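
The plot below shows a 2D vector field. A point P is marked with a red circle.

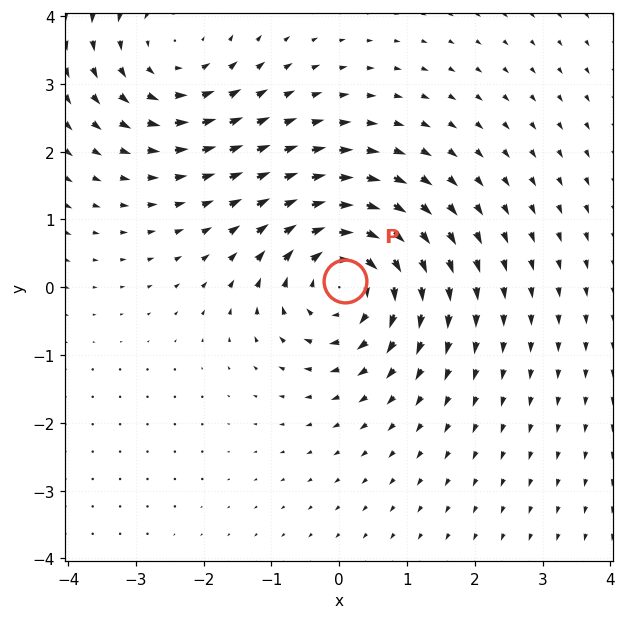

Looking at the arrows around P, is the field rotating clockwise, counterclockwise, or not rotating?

clockwise

Near P at (0.1, 0.1) the arrows circulate clockwise. The curl (z-component) there is about -5; negative curl means clockwise rotation.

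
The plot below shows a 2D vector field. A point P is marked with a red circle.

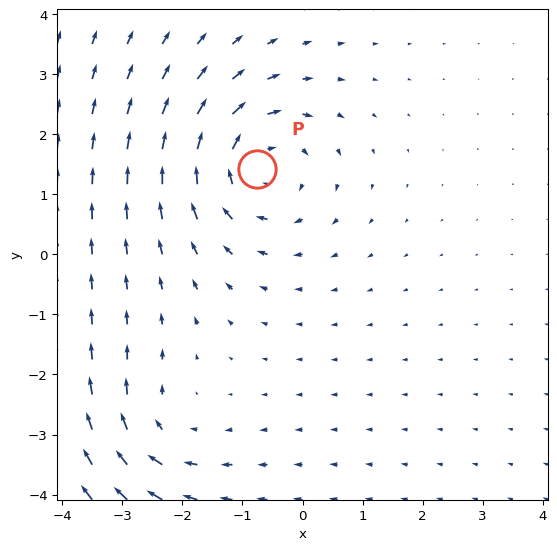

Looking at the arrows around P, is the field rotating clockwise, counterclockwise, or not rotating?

Near P at (-0.8, 1.4) the arrows circulate clockwise. The curl (z-component) there is about -4; negative curl means clockwise rotation.

clockwise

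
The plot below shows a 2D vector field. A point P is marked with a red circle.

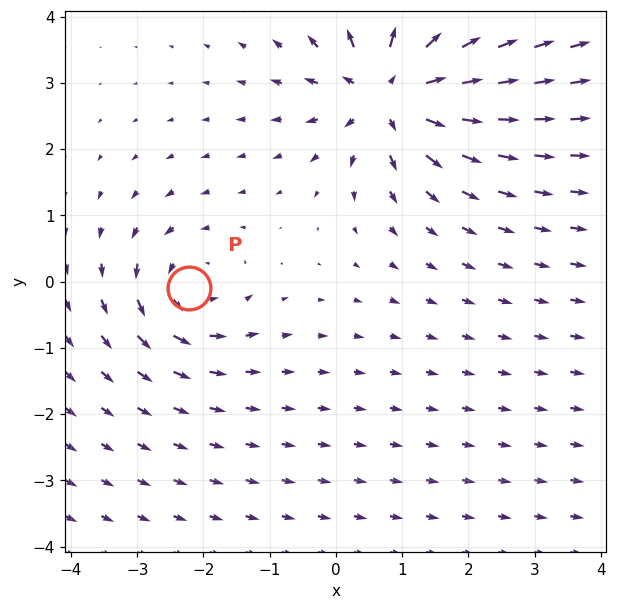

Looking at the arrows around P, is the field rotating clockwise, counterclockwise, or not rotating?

Near P at (-2.2, -0.1) the arrows circulate counterclockwise. The curl (z-component) there is about +4; positive curl means counterclockwise rotation.

counterclockwise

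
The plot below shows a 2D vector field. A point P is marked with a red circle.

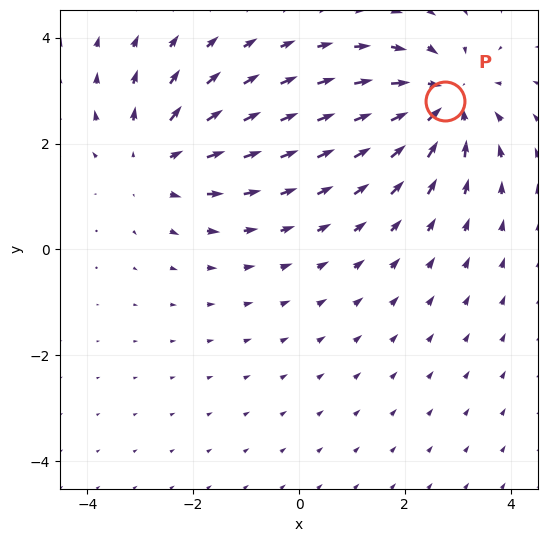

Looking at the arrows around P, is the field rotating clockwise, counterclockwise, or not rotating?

Near P at (2.7, 2.8) the arrows show no circulation. The curl there is ≈0.

not rotating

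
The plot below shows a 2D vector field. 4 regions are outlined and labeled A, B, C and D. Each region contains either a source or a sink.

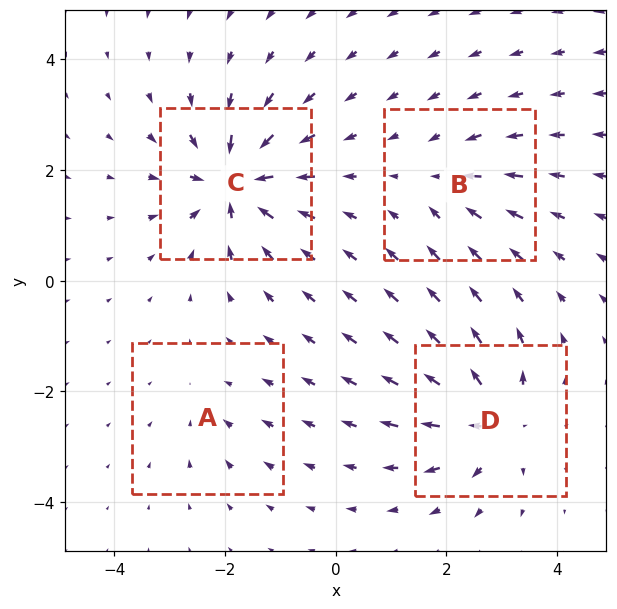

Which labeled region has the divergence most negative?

C

Divergence at each region's feature centre — A: about -3, B: about -4, C: about -9, D: about +7. Region C is most negative.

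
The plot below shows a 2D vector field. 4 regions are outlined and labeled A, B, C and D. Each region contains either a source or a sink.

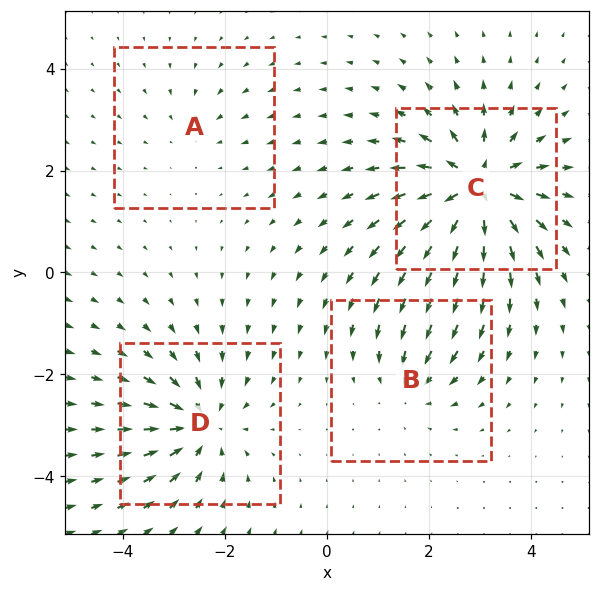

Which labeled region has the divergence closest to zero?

Divergence at each region's feature centre — A: about -2, B: about -3, C: about +8, D: about -5. Region A is closest to zero.

A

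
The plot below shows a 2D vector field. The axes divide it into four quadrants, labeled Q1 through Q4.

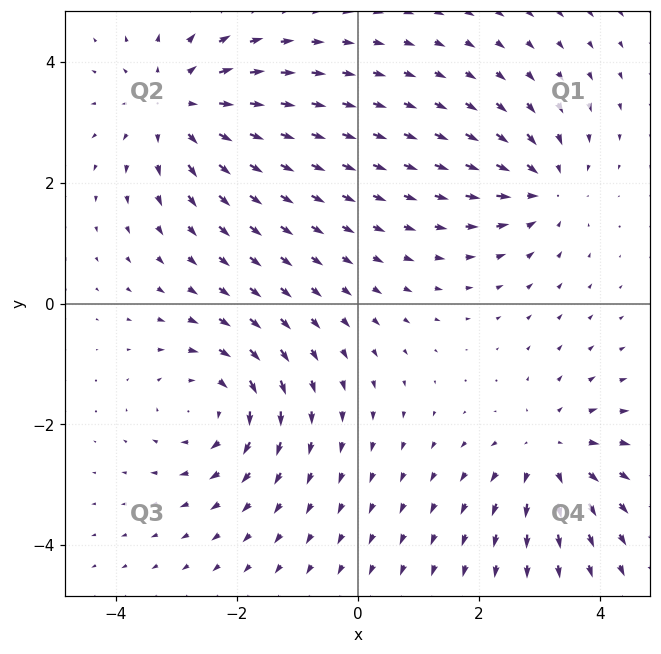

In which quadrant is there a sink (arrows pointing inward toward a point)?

The sink sits at approximately (3.1, 1.9), which lies in quadrant Q1. The divergence there is about -4, negative as expected for a sink.

Q1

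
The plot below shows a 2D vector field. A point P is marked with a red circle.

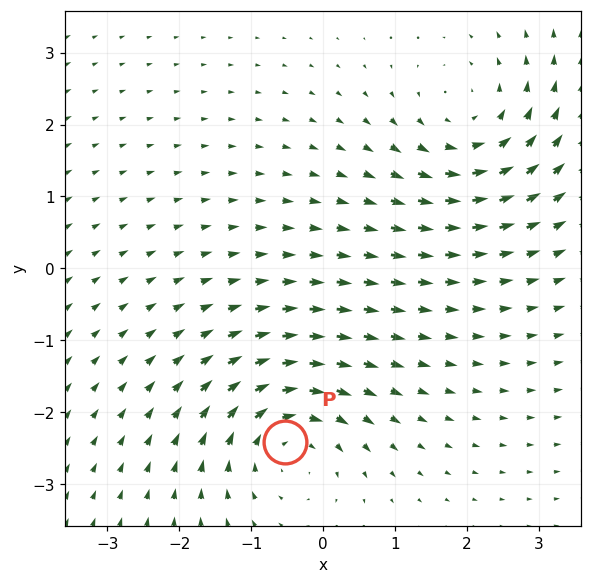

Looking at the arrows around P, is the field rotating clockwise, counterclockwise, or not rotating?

Near P at (-0.5, -2.4) the arrows circulate clockwise. The curl (z-component) there is about -4; negative curl means clockwise rotation.

clockwise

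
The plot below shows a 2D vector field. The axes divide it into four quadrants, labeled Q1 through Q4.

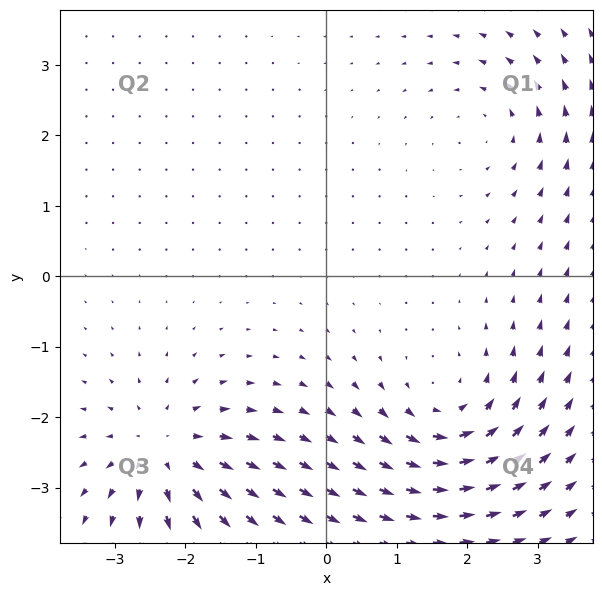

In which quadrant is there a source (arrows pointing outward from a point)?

Q3

The source sits at approximately (-2.3, -2.5), which lies in quadrant Q3. The divergence there is about +5, positive as expected for a source.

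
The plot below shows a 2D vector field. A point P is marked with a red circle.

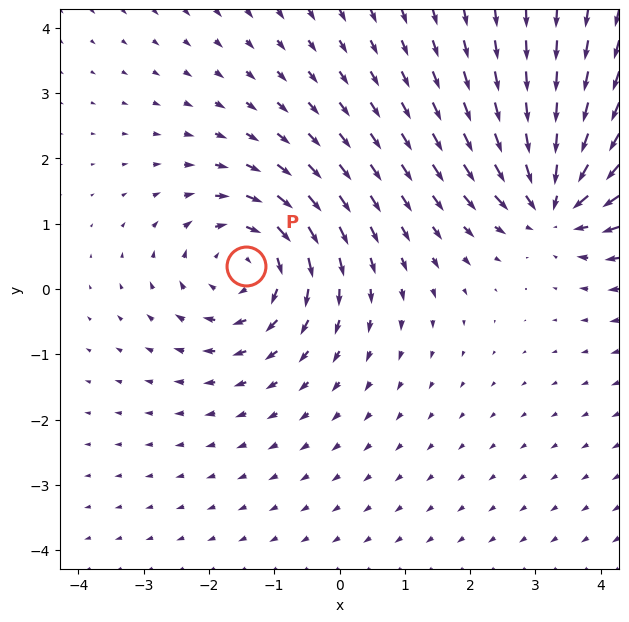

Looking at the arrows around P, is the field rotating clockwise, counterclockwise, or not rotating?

clockwise

Near P at (-1.4, 0.3) the arrows circulate clockwise. The curl (z-component) there is about -3; negative curl means clockwise rotation.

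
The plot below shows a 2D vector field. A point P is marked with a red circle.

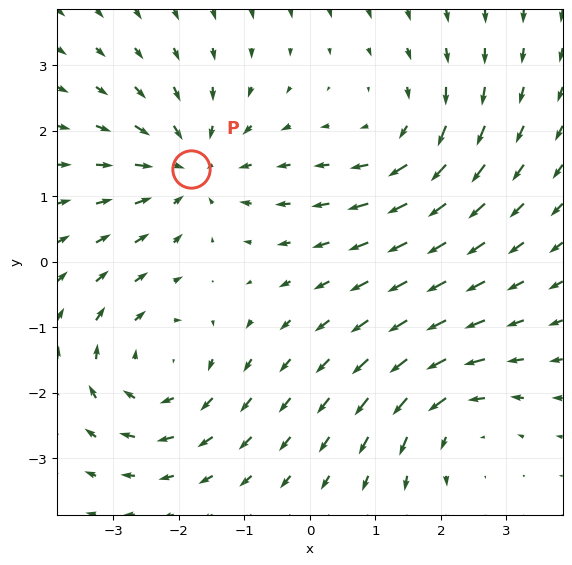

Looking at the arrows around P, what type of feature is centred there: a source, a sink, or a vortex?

At P (-1.8, 1.4) the arrows converge inward. Divergence about -5, curl ≈0 — negative divergence with near-zero curl is a sink.

sink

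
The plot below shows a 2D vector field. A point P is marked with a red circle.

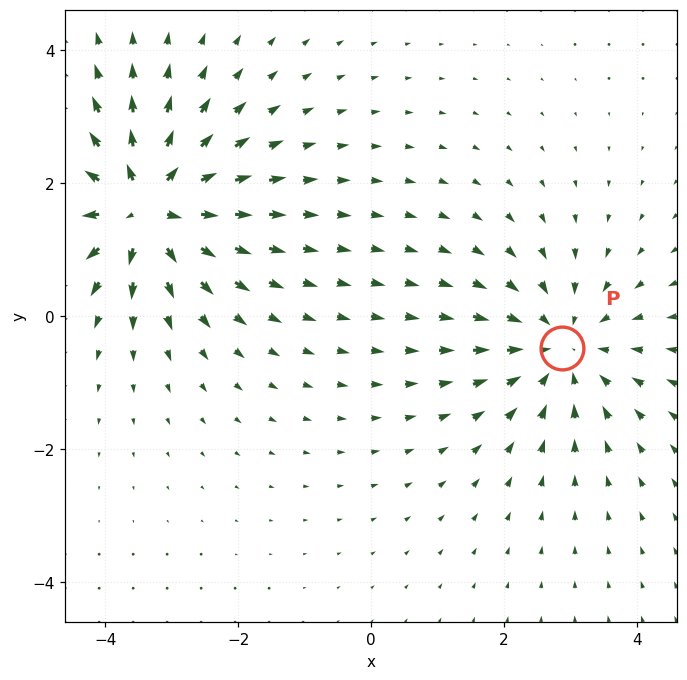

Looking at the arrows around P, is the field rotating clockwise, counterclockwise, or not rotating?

Near P at (2.9, -0.5) the arrows show no circulation. The curl there is ≈0.

not rotating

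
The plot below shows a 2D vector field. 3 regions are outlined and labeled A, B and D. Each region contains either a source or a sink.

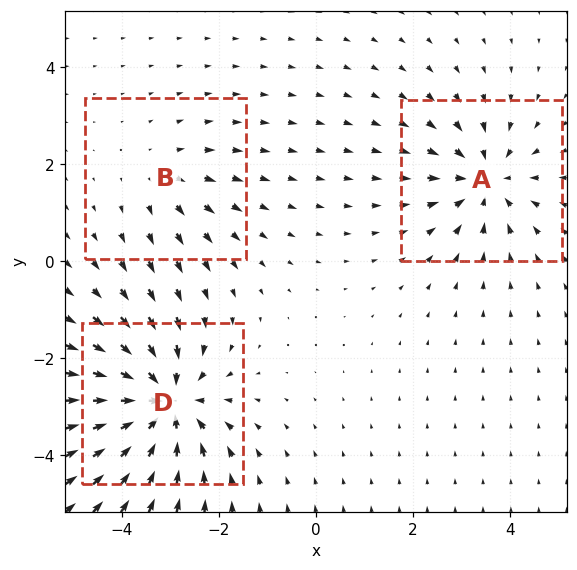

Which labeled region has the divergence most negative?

Divergence at each region's feature centre — A: about -3, B: about +2, D: about -5. Region D is most negative.

D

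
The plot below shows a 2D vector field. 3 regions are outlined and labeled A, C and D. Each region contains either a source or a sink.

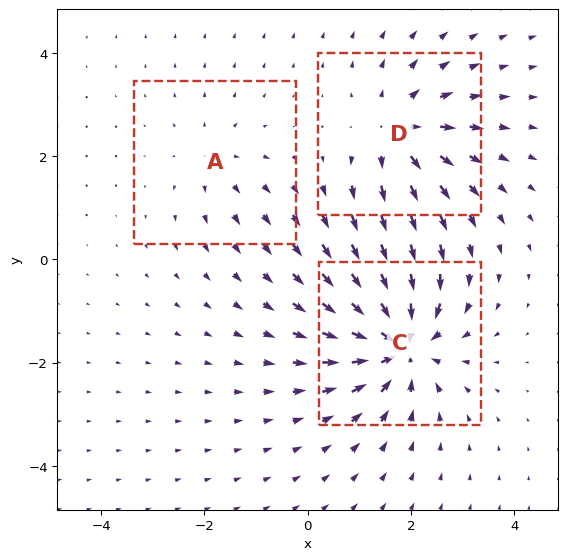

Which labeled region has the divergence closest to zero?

Divergence at each region's feature centre — A: about +2, C: about -6, D: about +4. Region A is closest to zero.

A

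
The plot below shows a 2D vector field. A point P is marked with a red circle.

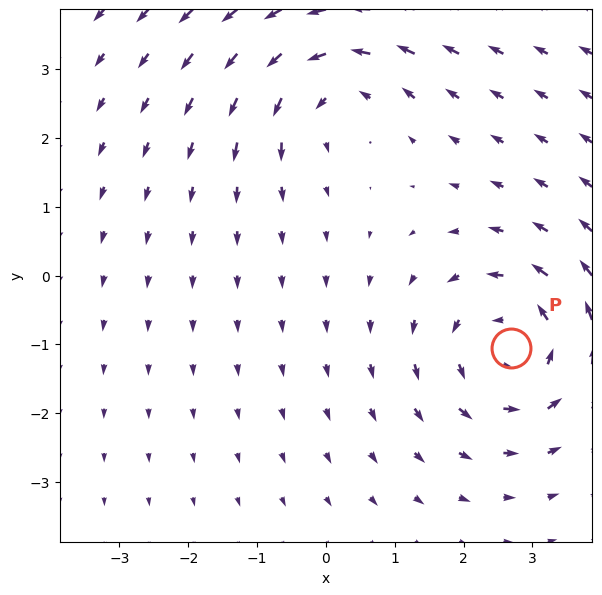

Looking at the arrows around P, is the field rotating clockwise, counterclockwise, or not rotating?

counterclockwise

Near P at (2.7, -1.0) the arrows circulate counterclockwise. The curl (z-component) there is about +4; positive curl means counterclockwise rotation.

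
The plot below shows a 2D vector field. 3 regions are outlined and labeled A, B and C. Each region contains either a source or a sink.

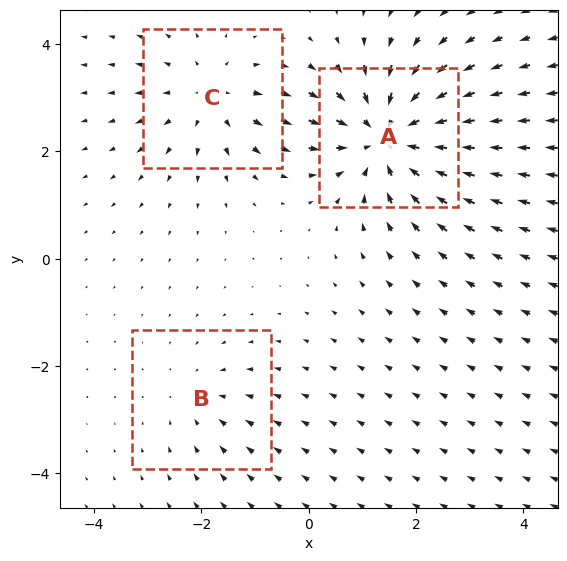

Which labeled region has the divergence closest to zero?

Divergence at each region's feature centre — A: about -5, B: about -2, C: about +3. Region B is closest to zero.

B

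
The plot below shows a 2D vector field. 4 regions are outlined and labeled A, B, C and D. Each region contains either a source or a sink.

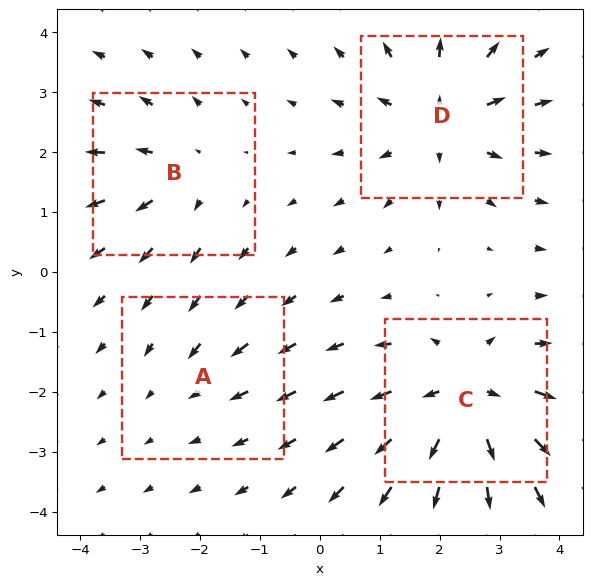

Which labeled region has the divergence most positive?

Divergence at each region's feature centre — A: about -2, B: about +3, C: about +7, D: about +6. Region C is most positive.

C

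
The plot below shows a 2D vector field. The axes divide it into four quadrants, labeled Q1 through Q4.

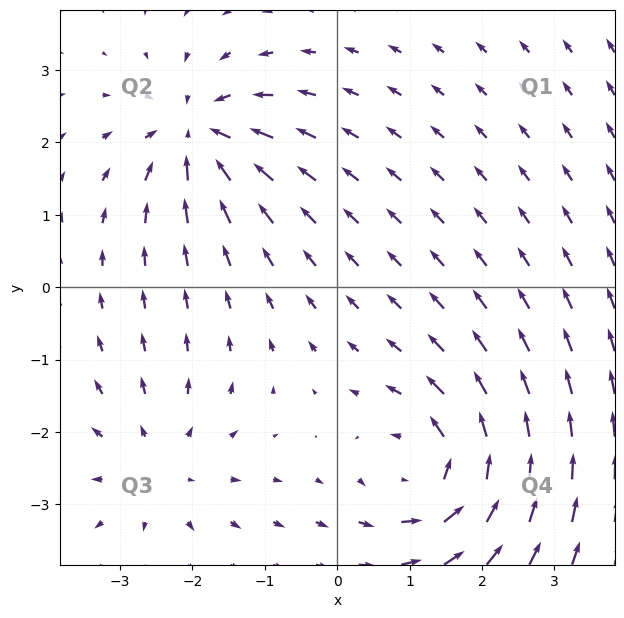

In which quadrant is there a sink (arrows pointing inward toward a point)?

Q2

The sink sits at approximately (-1.9, 2.1), which lies in quadrant Q2. The divergence there is about -4, negative as expected for a sink.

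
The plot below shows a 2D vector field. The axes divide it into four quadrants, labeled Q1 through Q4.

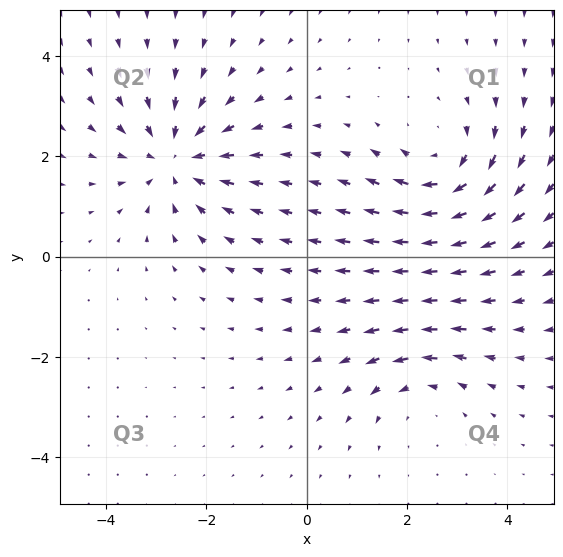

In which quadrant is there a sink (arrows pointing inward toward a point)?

The sink sits at approximately (-2.6, 2.0), which lies in quadrant Q2. The divergence there is about -4, negative as expected for a sink.

Q2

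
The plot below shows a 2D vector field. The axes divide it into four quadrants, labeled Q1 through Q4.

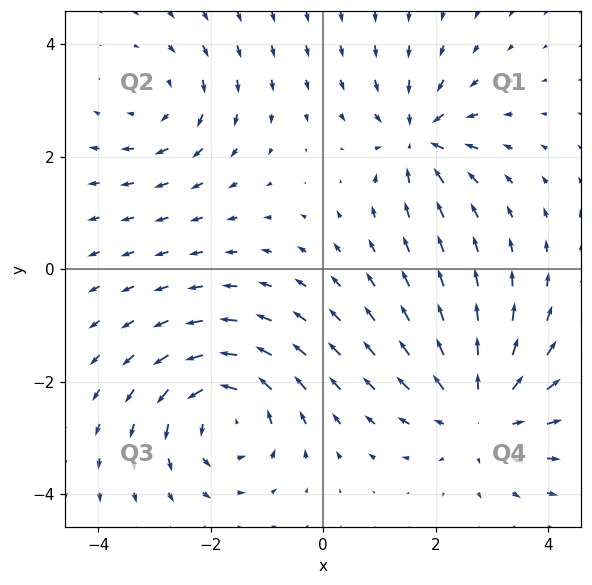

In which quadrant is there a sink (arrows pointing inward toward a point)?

Q1

The sink sits at approximately (1.7, 2.3), which lies in quadrant Q1. The divergence there is about -4, negative as expected for a sink.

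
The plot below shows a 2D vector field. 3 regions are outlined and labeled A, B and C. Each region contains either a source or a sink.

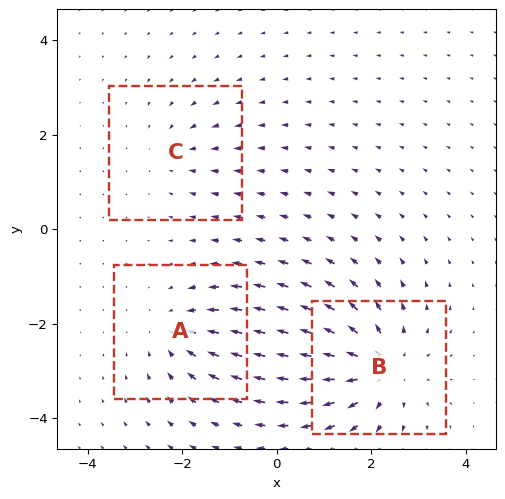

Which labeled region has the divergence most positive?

Divergence at each region's feature centre — A: about -3, B: about +4, C: about -2. Region B is most positive.

B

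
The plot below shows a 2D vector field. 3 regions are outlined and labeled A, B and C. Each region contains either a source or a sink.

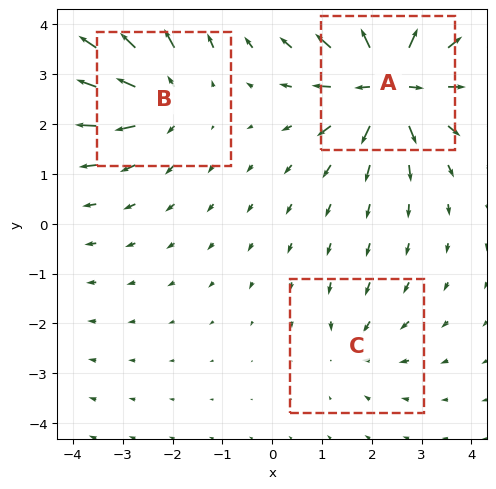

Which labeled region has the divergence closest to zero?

C

Divergence at each region's feature centre — A: about +6, B: about +4, C: about -2. Region C is closest to zero.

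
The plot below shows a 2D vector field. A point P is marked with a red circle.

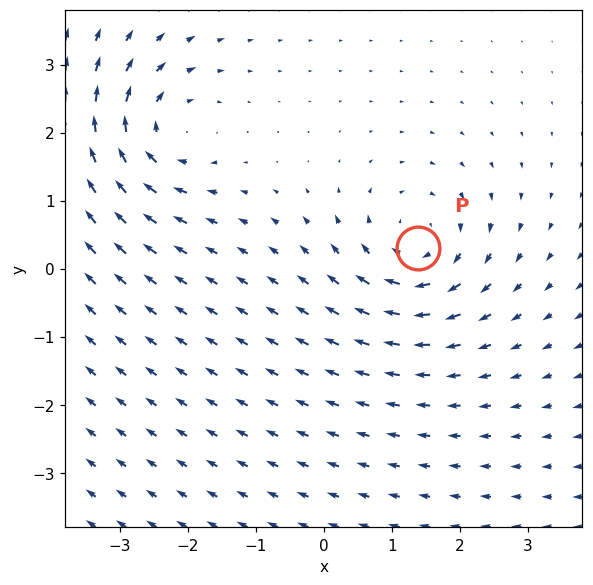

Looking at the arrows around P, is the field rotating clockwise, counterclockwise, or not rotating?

clockwise

Near P at (1.4, 0.3) the arrows circulate clockwise. The curl (z-component) there is about -5; negative curl means clockwise rotation.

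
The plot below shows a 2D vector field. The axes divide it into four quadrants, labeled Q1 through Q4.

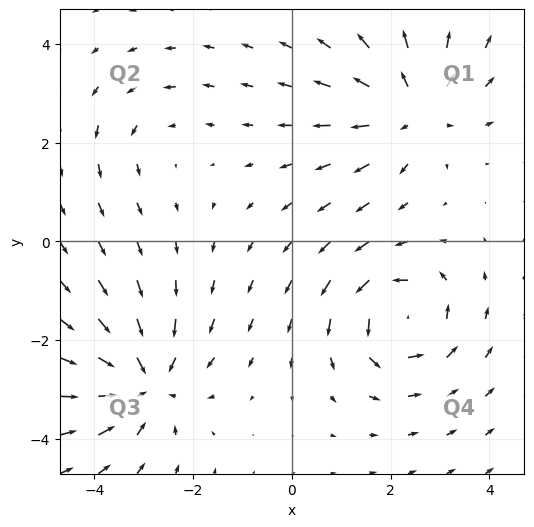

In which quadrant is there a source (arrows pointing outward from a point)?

The source sits at approximately (2.4, 2.7), which lies in quadrant Q1. The divergence there is about +4, positive as expected for a source.

Q1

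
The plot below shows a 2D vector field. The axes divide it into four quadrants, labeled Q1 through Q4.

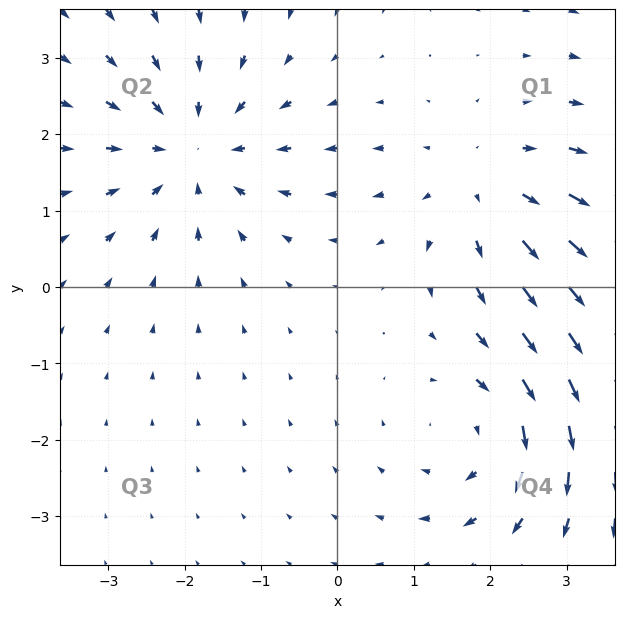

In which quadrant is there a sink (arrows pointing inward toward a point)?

Q2

The sink sits at approximately (-1.9, 1.8), which lies in quadrant Q2. The divergence there is about -4, negative as expected for a sink.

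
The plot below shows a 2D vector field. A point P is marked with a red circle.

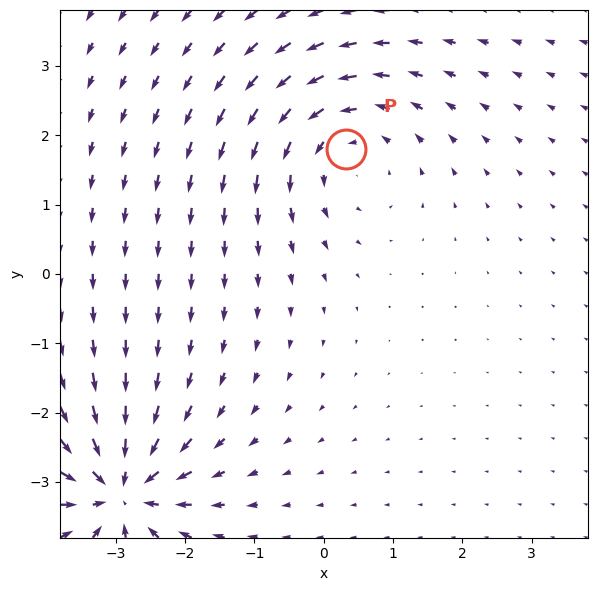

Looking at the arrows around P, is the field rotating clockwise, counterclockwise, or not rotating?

counterclockwise

Near P at (0.3, 1.8) the arrows circulate counterclockwise. The curl (z-component) there is about +4; positive curl means counterclockwise rotation.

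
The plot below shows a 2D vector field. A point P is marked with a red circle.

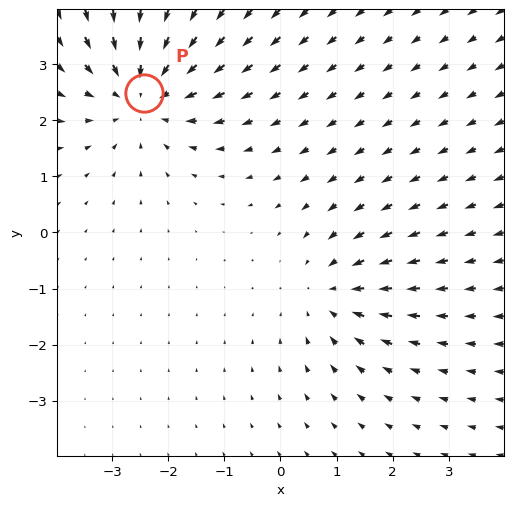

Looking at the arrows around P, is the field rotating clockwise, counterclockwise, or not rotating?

Near P at (-2.4, 2.5) the arrows show no circulation. The curl there is ≈0.

not rotating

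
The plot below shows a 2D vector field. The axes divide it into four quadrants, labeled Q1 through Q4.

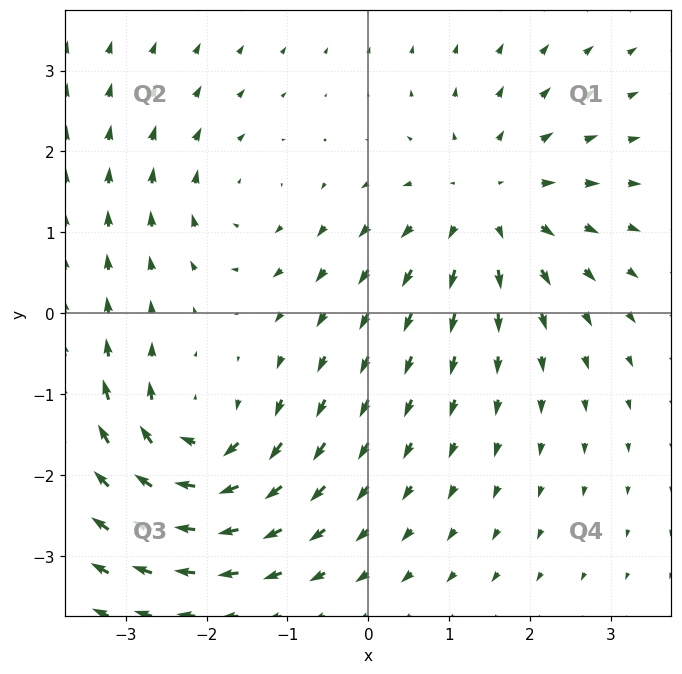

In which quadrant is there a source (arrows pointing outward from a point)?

The source sits at approximately (1.5, 1.4), which lies in quadrant Q1. The divergence there is about +4, positive as expected for a source.

Q1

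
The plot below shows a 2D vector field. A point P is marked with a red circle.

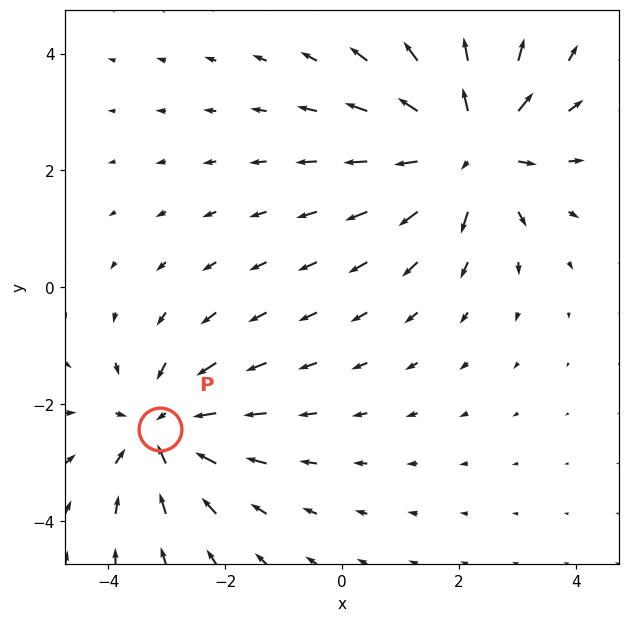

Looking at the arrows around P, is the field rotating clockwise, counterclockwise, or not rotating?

not rotating

Near P at (-3.1, -2.4) the arrows show no circulation. The curl there is ≈0.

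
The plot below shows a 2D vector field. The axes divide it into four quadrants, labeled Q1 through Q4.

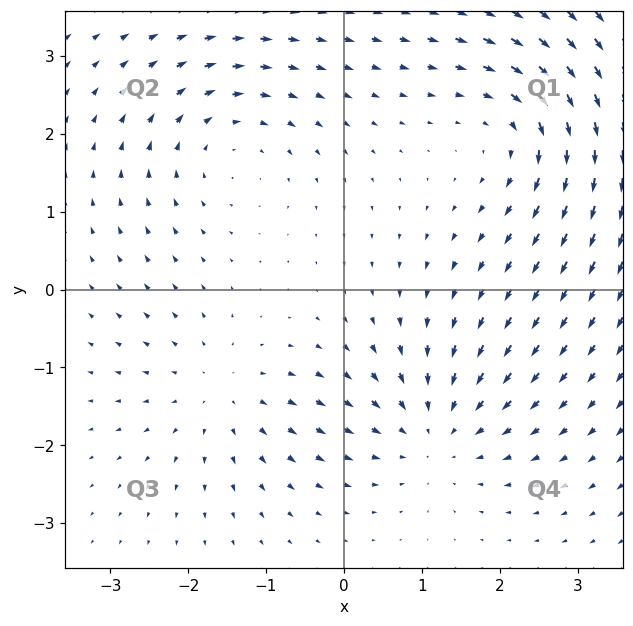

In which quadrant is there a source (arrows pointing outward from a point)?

The source sits at approximately (-1.6, -1.3), which lies in quadrant Q3. The divergence there is about +3, positive as expected for a source.

Q3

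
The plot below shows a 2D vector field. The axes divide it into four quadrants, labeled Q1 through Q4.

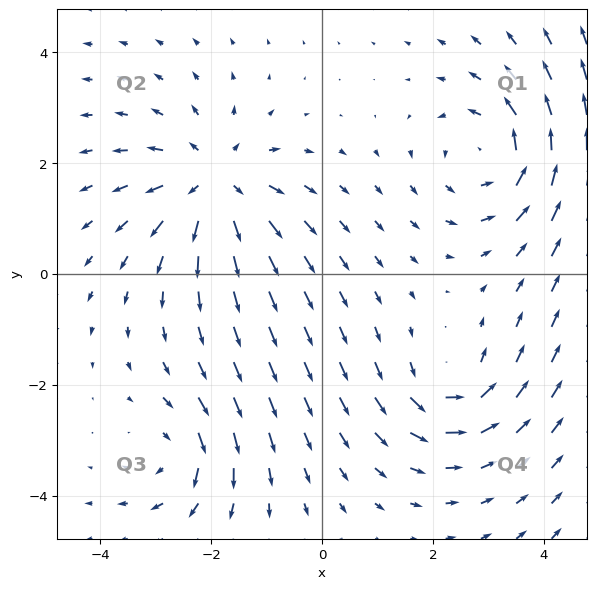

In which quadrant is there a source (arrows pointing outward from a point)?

The source sits at approximately (-1.9, 1.7), which lies in quadrant Q2. The divergence there is about +4, positive as expected for a source.

Q2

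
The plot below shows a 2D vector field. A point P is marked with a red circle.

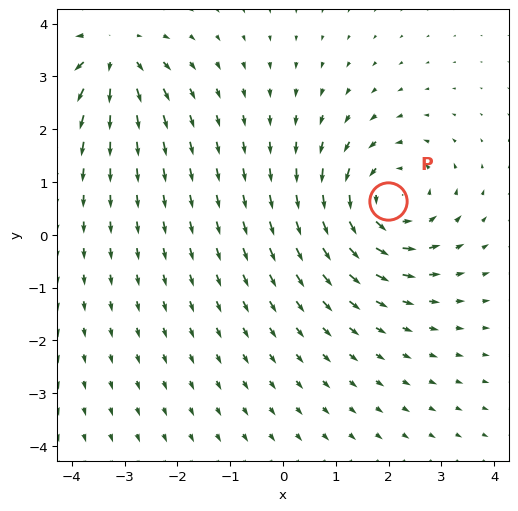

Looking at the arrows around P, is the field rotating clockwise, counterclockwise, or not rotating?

Near P at (2.0, 0.6) the arrows circulate counterclockwise. The curl (z-component) there is about +5; positive curl means counterclockwise rotation.

counterclockwise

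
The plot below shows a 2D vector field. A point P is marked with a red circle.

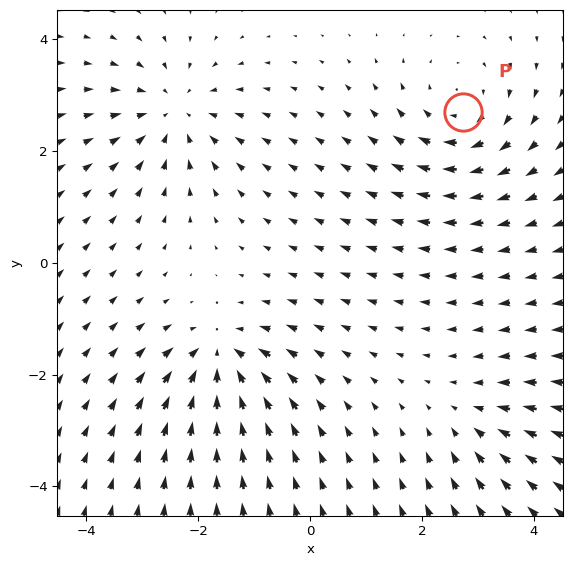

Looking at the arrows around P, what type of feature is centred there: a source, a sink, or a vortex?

At P (2.7, 2.7) the arrows circulate clockwise. Divergence ≈0, curl about -4 — near-zero divergence with nonzero curl is a vortex.

vortex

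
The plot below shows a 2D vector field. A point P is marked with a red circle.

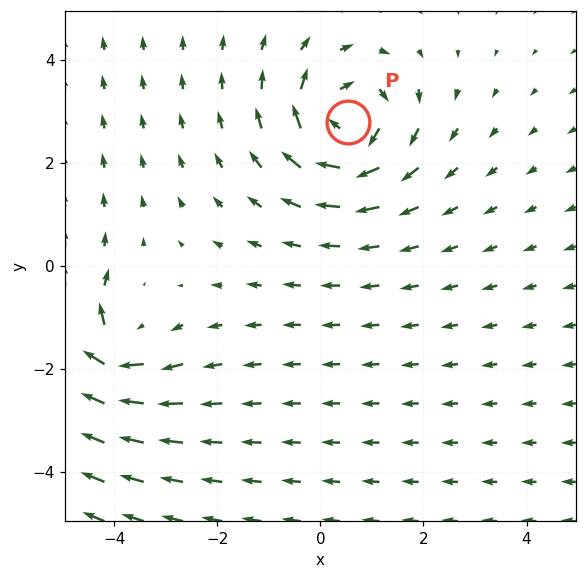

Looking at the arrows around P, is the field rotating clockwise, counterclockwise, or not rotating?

clockwise

Near P at (0.5, 2.8) the arrows circulate clockwise. The curl (z-component) there is about -5; negative curl means clockwise rotation.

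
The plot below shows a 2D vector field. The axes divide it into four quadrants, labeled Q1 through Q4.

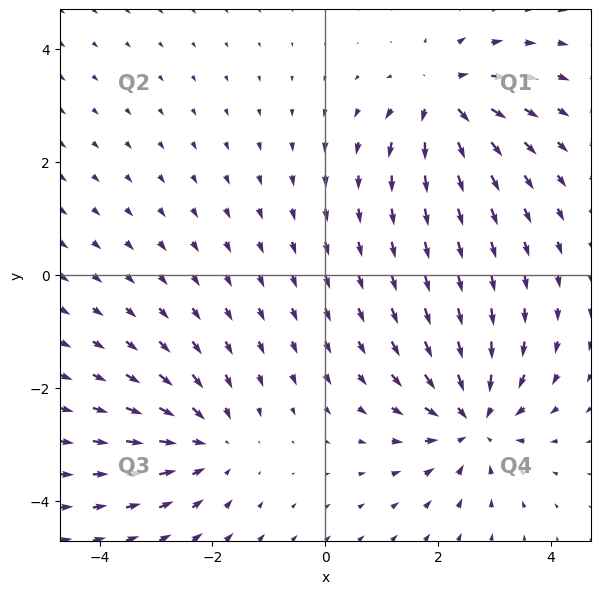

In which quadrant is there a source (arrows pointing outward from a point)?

The source sits at approximately (2.1, 3.2), which lies in quadrant Q1. The divergence there is about +6, positive as expected for a source.

Q1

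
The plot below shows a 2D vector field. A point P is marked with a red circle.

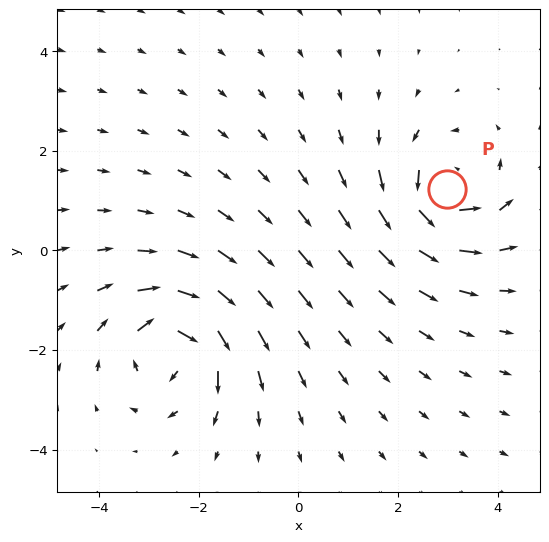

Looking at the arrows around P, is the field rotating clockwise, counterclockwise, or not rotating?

counterclockwise

Near P at (3.0, 1.2) the arrows circulate counterclockwise. The curl (z-component) there is about +6; positive curl means counterclockwise rotation.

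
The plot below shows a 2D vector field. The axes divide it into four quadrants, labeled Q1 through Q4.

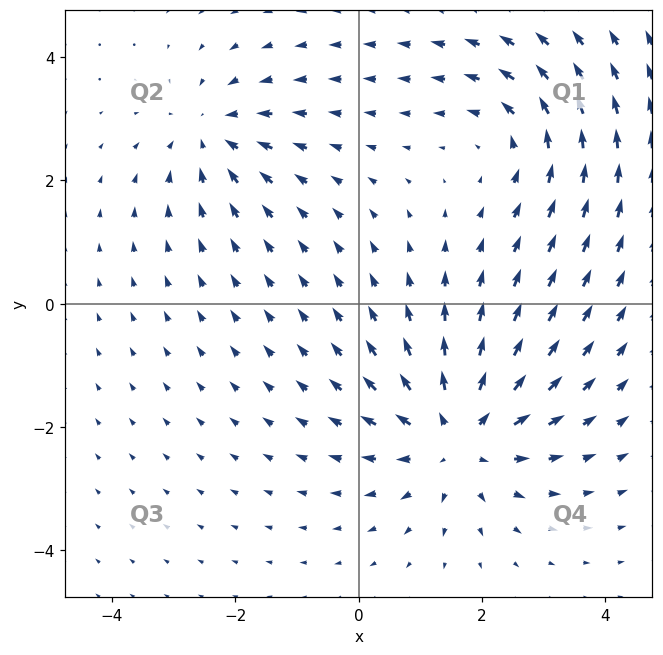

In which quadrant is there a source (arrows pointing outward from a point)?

Q4

The source sits at approximately (1.6, -2.2), which lies in quadrant Q4. The divergence there is about +4, positive as expected for a source.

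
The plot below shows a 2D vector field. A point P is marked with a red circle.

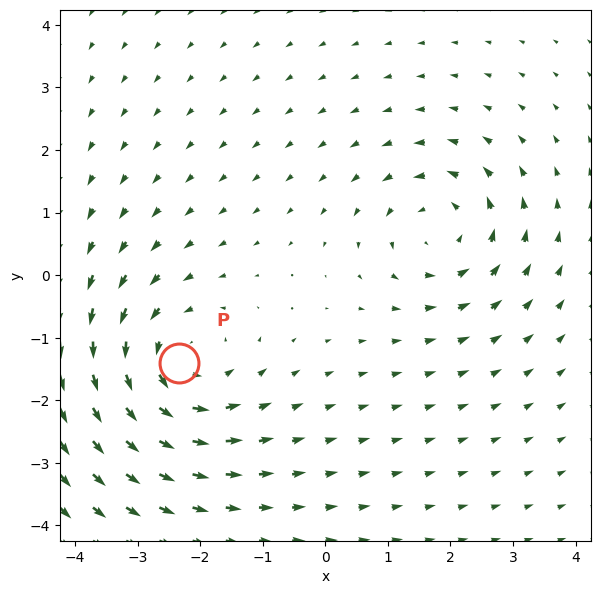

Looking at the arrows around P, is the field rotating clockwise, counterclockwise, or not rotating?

counterclockwise

Near P at (-2.3, -1.4) the arrows circulate counterclockwise. The curl (z-component) there is about +4; positive curl means counterclockwise rotation.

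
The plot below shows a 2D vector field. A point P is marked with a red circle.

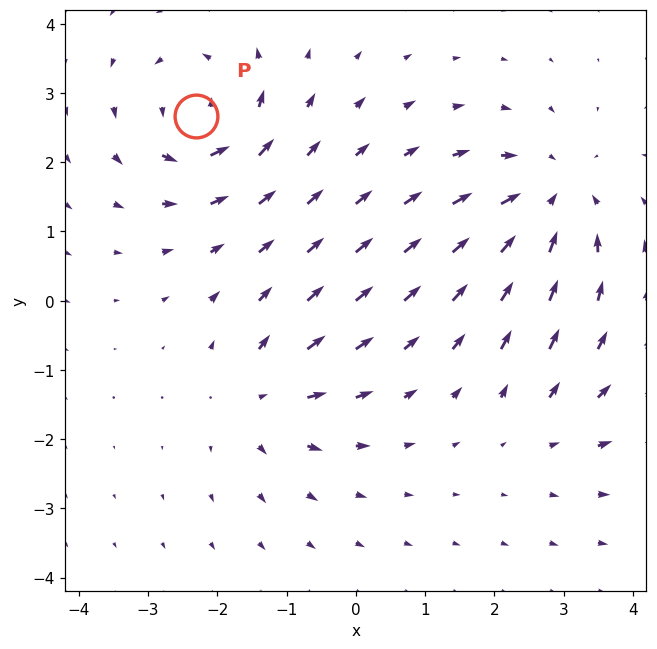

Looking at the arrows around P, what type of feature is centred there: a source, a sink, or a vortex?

At P (-2.3, 2.7) the arrows circulate counterclockwise. Divergence ≈0, curl about +6 — near-zero divergence with nonzero curl is a vortex.

vortex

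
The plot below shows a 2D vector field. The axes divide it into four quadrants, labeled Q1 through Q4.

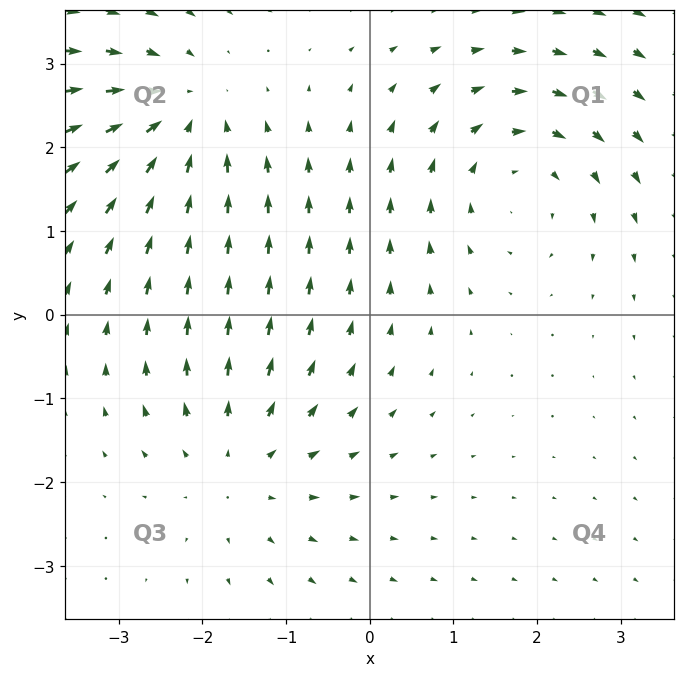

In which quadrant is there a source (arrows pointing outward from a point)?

The source sits at approximately (-1.6, -1.8), which lies in quadrant Q3. The divergence there is about +3, positive as expected for a source.

Q3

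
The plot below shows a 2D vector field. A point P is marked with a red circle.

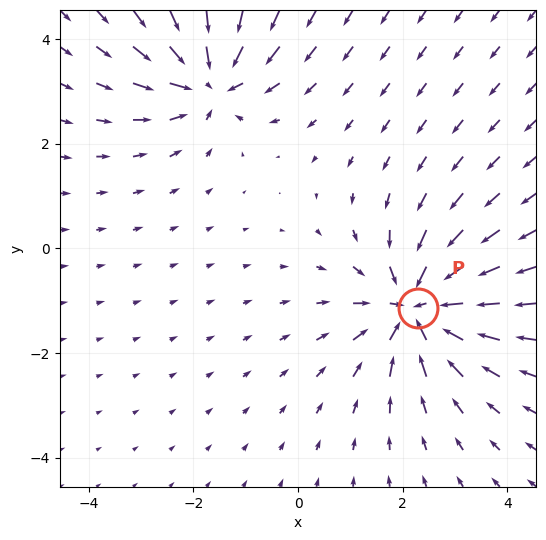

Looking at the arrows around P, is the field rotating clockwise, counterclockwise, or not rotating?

Near P at (2.3, -1.1) the arrows show no circulation. The curl there is ≈0.

not rotating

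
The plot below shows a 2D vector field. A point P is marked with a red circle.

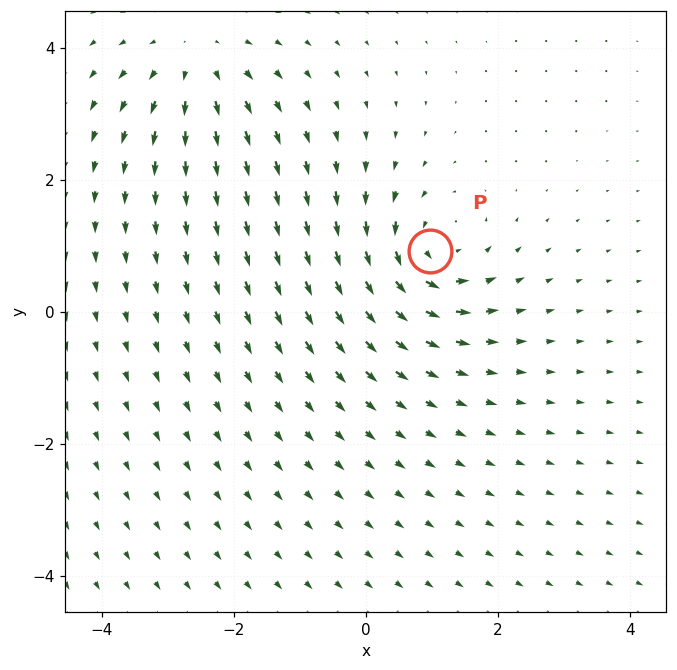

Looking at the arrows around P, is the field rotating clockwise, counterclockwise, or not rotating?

Near P at (1.0, 0.9) the arrows circulate counterclockwise. The curl (z-component) there is about +6; positive curl means counterclockwise rotation.

counterclockwise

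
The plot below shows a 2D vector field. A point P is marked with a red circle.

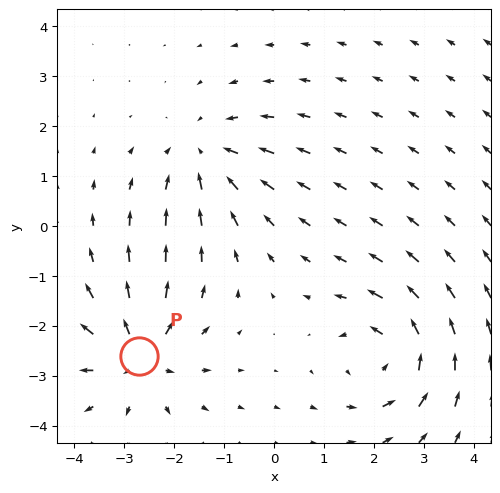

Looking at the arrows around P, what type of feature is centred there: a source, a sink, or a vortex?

At P (-2.7, -2.6) the arrows spread outward. Divergence about +5, curl ≈0 — positive divergence with near-zero curl is a source.

source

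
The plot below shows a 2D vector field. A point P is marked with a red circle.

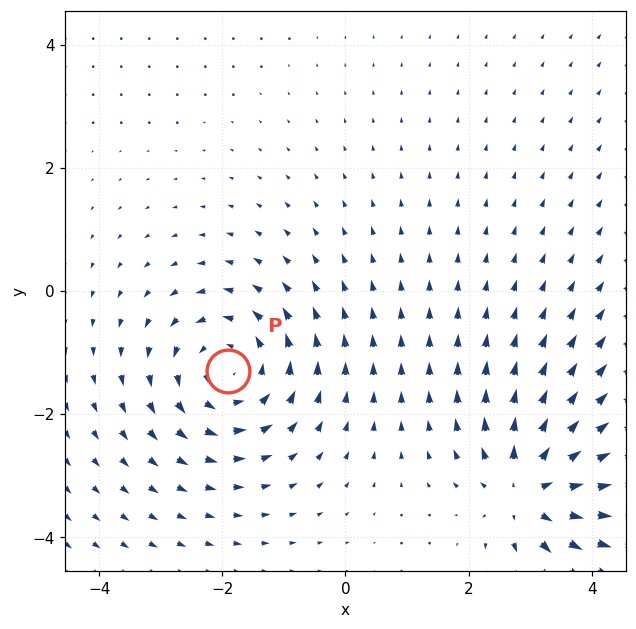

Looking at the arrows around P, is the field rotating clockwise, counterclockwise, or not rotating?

Near P at (-1.9, -1.3) the arrows circulate counterclockwise. The curl (z-component) there is about +3; positive curl means counterclockwise rotation.

counterclockwise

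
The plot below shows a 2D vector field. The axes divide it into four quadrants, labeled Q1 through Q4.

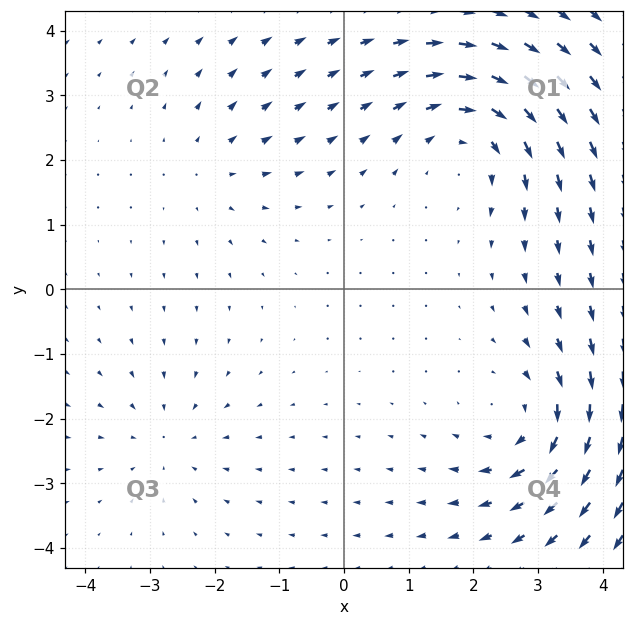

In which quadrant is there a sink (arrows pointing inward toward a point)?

The sink sits at approximately (-2.7, -2.3), which lies in quadrant Q3. The divergence there is about -3, negative as expected for a sink.

Q3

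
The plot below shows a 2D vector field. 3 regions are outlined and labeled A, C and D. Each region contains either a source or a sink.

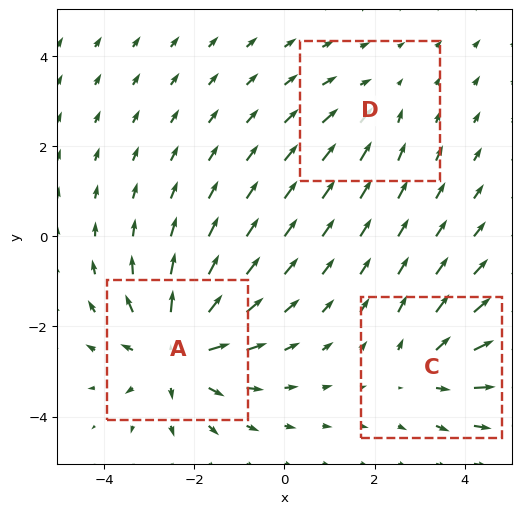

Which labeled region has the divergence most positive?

Divergence at each region's feature centre — A: about +5, C: about +3, D: about -2. Region A is most positive.

A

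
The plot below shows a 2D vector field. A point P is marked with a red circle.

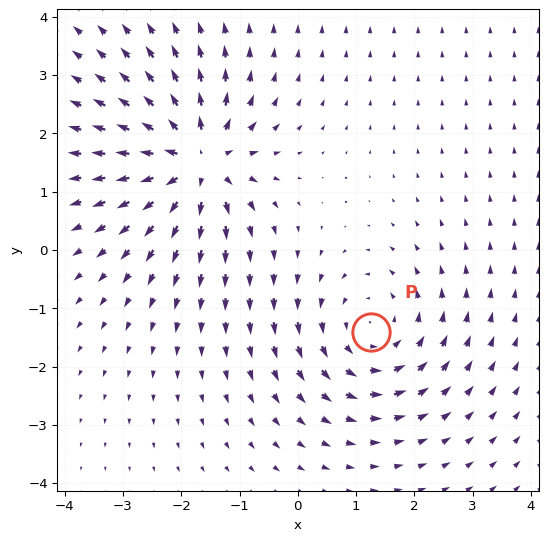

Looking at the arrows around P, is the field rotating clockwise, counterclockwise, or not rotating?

counterclockwise

Near P at (1.3, -1.4) the arrows circulate counterclockwise. The curl (z-component) there is about +3; positive curl means counterclockwise rotation.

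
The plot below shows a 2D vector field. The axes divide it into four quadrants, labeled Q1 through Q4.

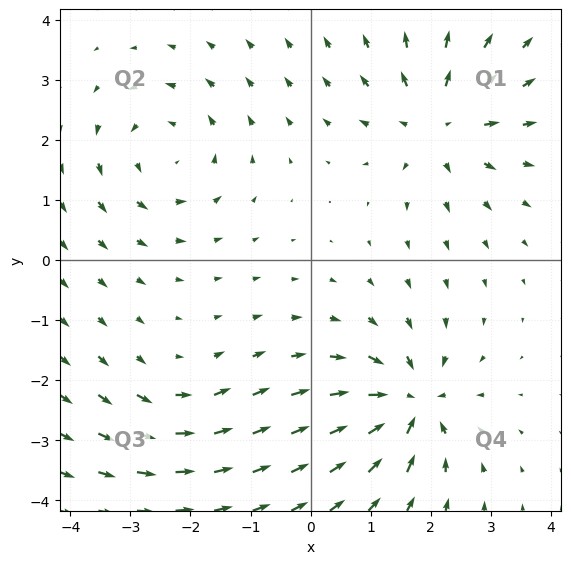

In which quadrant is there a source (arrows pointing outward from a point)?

The source sits at approximately (2.1, 2.3), which lies in quadrant Q1. The divergence there is about +5, positive as expected for a source.

Q1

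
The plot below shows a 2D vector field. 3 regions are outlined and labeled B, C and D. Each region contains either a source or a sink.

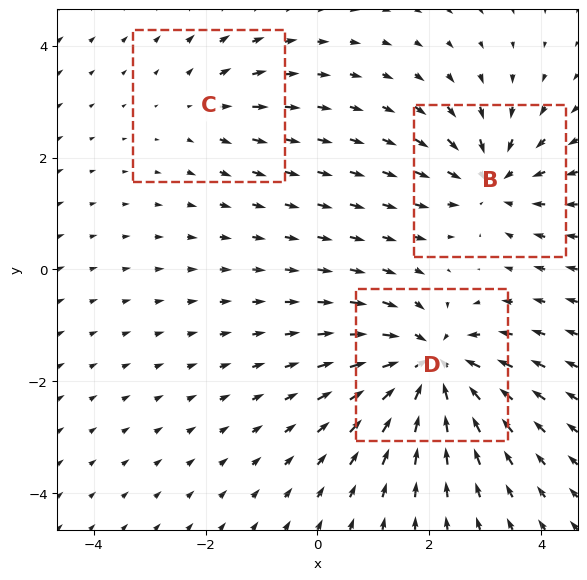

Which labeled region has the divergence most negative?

D

Divergence at each region's feature centre — B: about -4, C: about +2, D: about -6. Region D is most negative.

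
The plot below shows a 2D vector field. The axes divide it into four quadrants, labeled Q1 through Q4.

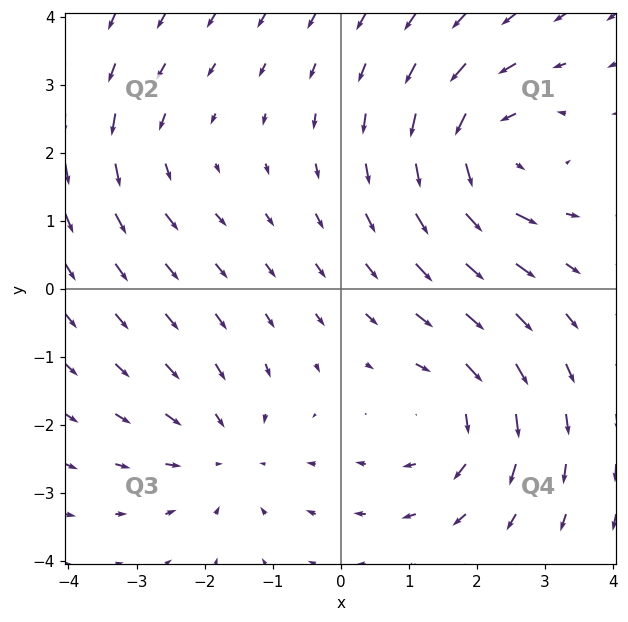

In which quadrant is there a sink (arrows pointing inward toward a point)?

The sink sits at approximately (-1.7, -2.4), which lies in quadrant Q3. The divergence there is about -3, negative as expected for a sink.

Q3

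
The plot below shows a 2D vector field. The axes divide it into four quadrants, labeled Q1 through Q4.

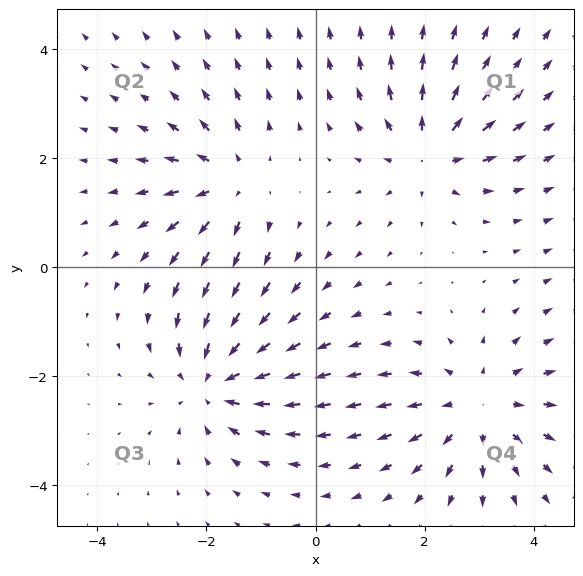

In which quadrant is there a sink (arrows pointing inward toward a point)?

Q3

The sink sits at approximately (-1.9, -2.1), which lies in quadrant Q3. The divergence there is about -5, negative as expected for a sink.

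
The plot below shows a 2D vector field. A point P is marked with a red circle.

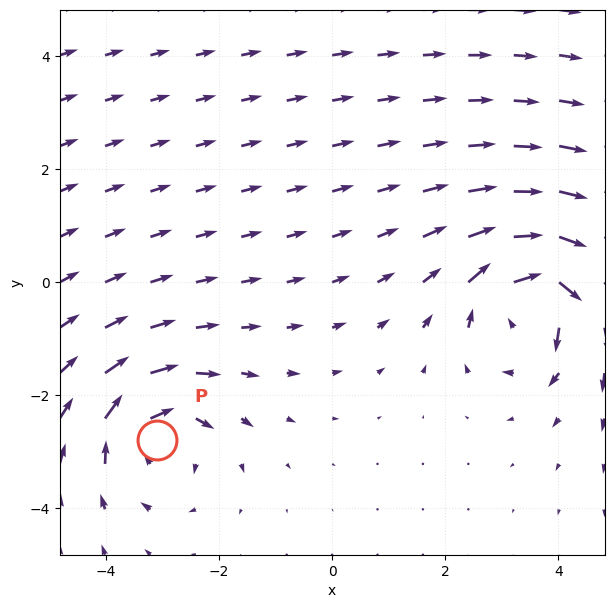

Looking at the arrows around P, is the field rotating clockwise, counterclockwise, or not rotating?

clockwise

Near P at (-3.1, -2.8) the arrows circulate clockwise. The curl (z-component) there is about -4; negative curl means clockwise rotation.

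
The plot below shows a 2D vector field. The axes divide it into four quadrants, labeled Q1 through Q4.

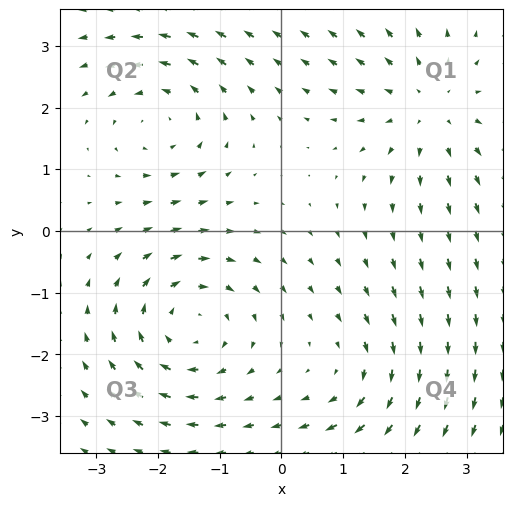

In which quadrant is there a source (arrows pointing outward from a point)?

The source sits at approximately (2.4, 2.0), which lies in quadrant Q1. The divergence there is about +3, positive as expected for a source.

Q1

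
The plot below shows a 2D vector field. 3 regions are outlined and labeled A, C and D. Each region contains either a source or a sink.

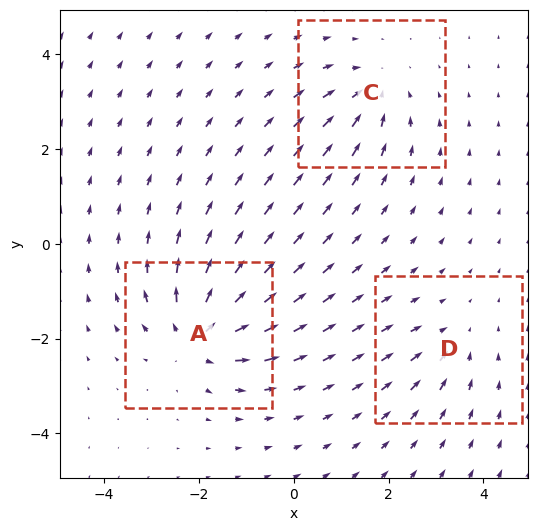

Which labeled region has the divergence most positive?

Divergence at each region's feature centre — A: about +5, C: about -3, D: about -2. Region A is most positive.

A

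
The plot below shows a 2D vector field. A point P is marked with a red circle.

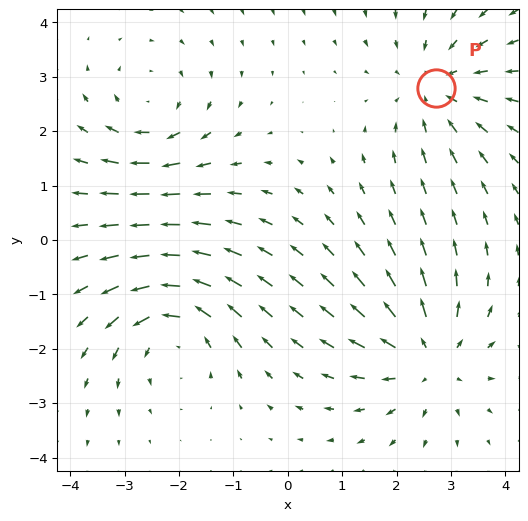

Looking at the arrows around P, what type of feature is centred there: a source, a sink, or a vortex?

sink

At P (2.7, 2.8) the arrows converge inward. Divergence about -4, curl ≈0 — negative divergence with near-zero curl is a sink.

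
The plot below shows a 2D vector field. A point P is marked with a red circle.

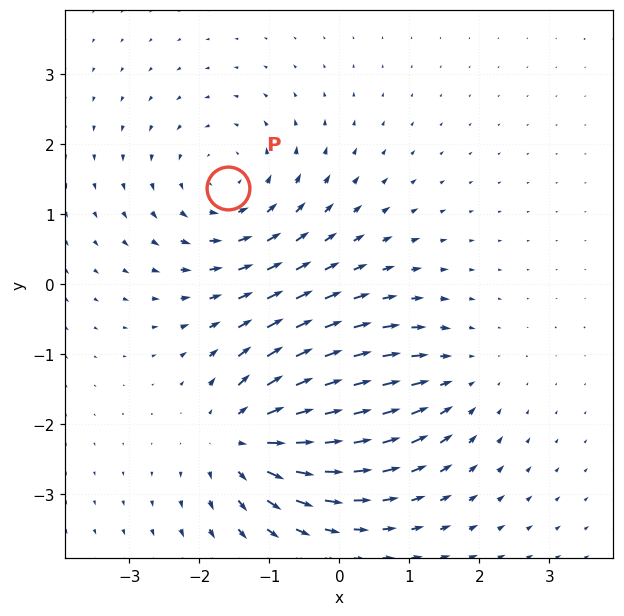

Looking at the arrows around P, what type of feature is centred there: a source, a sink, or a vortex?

vortex

At P (-1.6, 1.4) the arrows circulate counterclockwise. Divergence ≈0, curl about +3 — near-zero divergence with nonzero curl is a vortex.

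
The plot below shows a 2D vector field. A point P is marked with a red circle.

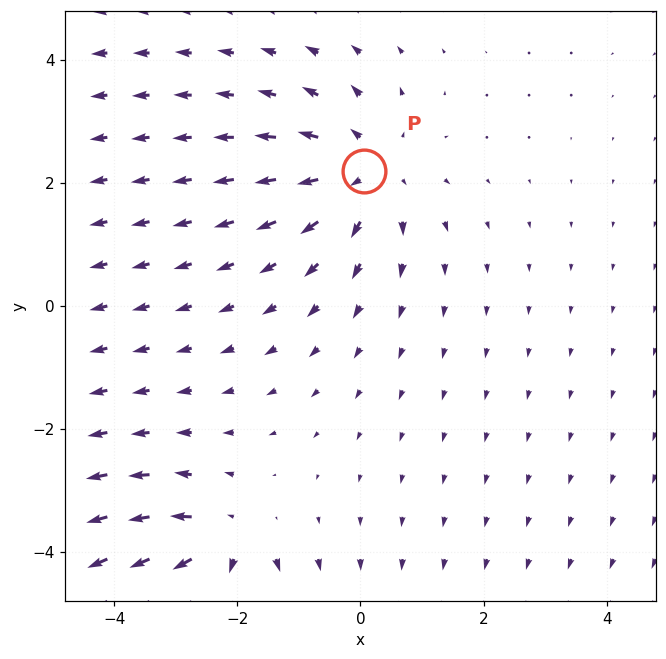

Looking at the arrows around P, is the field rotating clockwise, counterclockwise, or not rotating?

Near P at (0.1, 2.2) the arrows show no circulation. The curl there is ≈0.

not rotating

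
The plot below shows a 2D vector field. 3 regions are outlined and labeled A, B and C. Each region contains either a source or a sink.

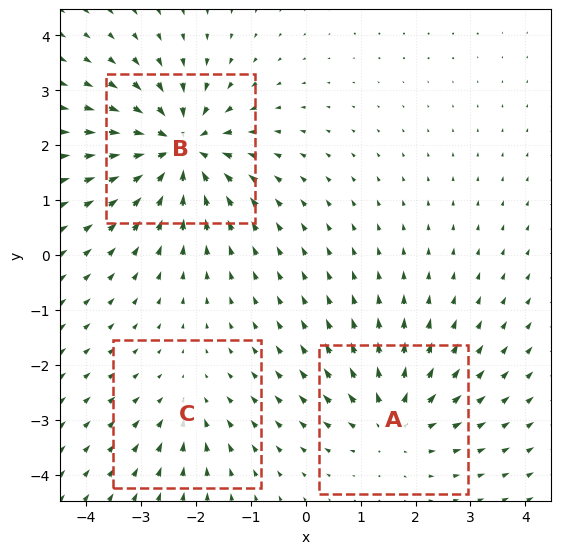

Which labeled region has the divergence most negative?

Divergence at each region's feature centre — A: about +4, B: about -6, C: about -2. Region B is most negative.

B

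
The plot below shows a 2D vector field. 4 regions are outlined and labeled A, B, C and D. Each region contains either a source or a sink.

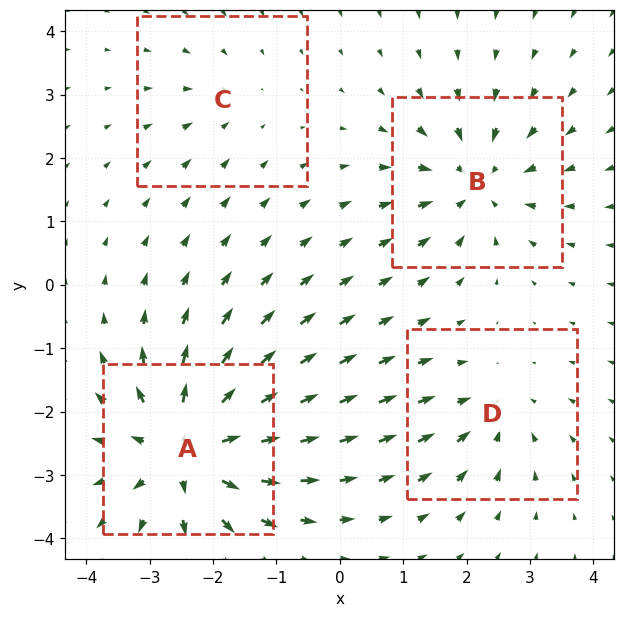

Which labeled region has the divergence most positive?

A

Divergence at each region's feature centre — A: about +8, B: about -6, C: about -2, D: about -4. Region A is most positive.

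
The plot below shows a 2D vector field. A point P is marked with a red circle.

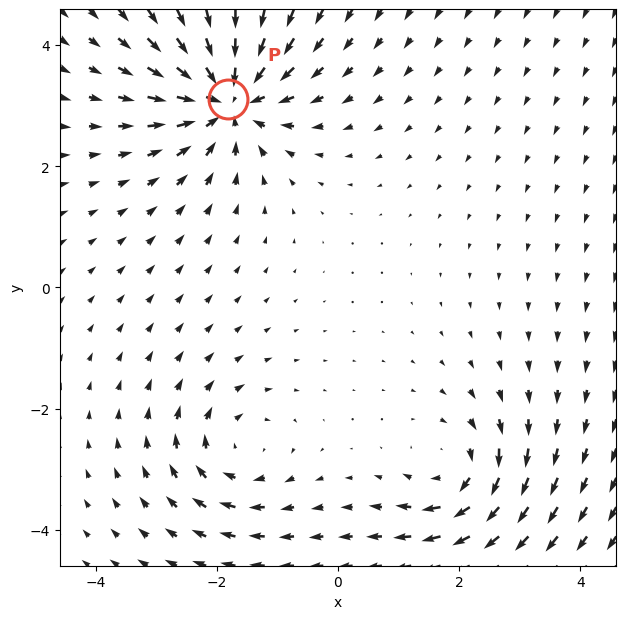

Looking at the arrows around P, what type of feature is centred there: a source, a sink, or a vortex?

sink

At P (-1.8, 3.1) the arrows converge inward. Divergence about -6, curl ≈0 — negative divergence with near-zero curl is a sink.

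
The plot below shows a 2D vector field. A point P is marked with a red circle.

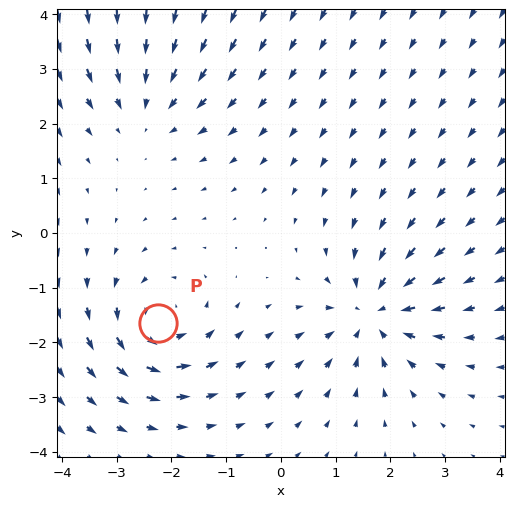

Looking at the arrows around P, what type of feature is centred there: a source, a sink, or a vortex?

vortex

At P (-2.2, -1.6) the arrows circulate counterclockwise. Divergence ≈0, curl about +4 — near-zero divergence with nonzero curl is a vortex.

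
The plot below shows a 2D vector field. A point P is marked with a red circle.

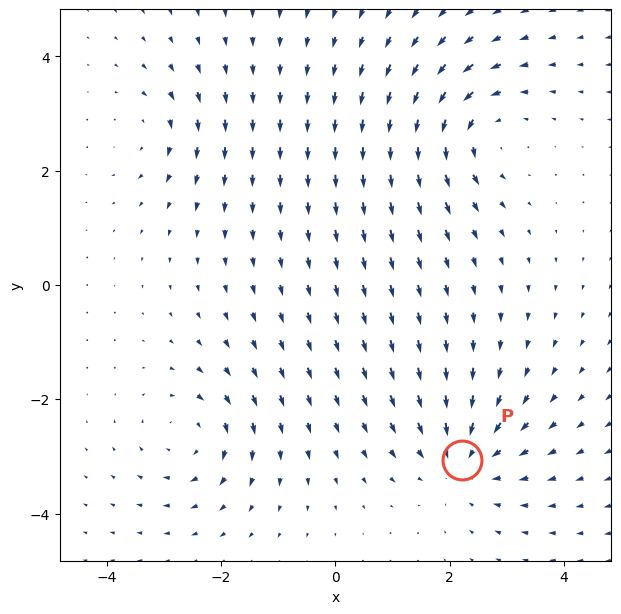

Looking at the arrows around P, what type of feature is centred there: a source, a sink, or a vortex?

sink

At P (2.2, -3.1) the arrows converge inward. Divergence about -4, curl ≈0 — negative divergence with near-zero curl is a sink.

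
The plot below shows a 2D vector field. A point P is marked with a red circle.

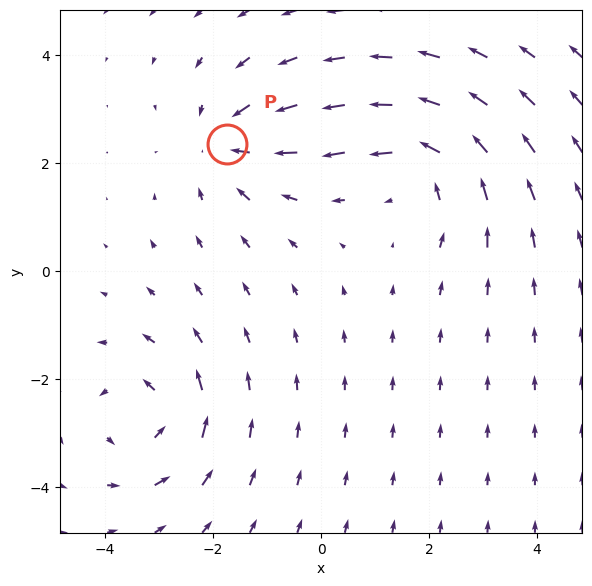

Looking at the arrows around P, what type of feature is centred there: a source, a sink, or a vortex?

sink

At P (-1.7, 2.4) the arrows converge inward. Divergence about -4, curl ≈0 — negative divergence with near-zero curl is a sink.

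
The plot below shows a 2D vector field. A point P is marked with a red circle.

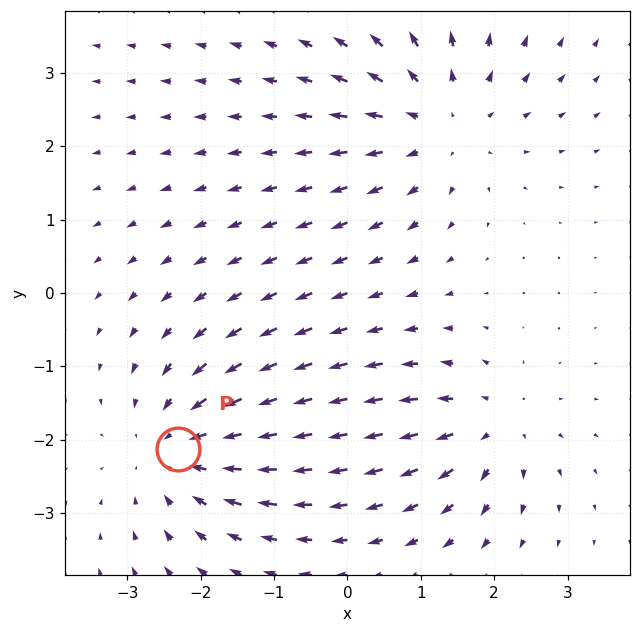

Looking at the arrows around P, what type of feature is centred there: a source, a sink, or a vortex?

sink

At P (-2.3, -2.1) the arrows converge inward. Divergence about -4, curl ≈0 — negative divergence with near-zero curl is a sink.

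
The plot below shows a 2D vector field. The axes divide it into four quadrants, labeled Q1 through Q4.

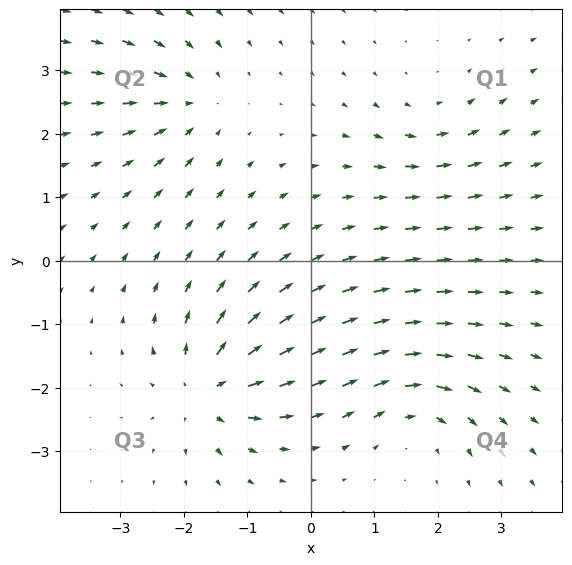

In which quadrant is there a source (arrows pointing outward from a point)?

The source sits at approximately (-1.6, -2.0), which lies in quadrant Q3. The divergence there is about +6, positive as expected for a source.

Q3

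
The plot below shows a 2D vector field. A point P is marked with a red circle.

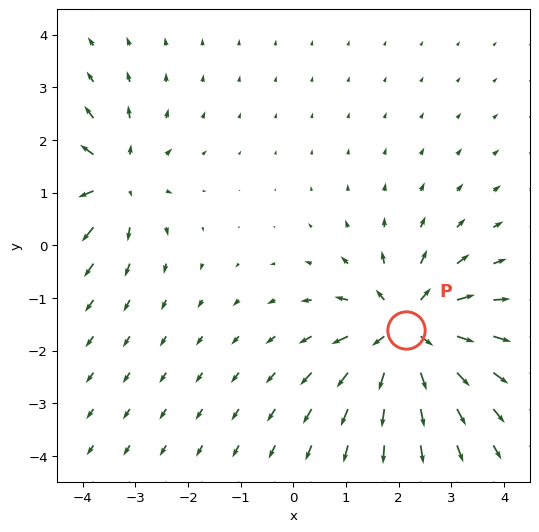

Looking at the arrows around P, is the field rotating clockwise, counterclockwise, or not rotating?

Near P at (2.1, -1.6) the arrows show no circulation. The curl there is ≈0.

not rotating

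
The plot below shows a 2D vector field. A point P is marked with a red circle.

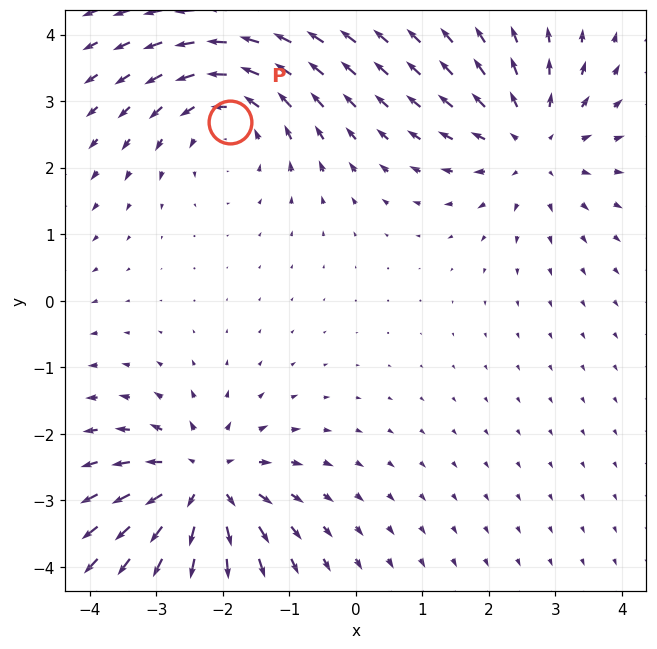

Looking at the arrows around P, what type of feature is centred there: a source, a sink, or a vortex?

vortex

At P (-1.9, 2.7) the arrows circulate counterclockwise. Divergence ≈0, curl about +3 — near-zero divergence with nonzero curl is a vortex.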